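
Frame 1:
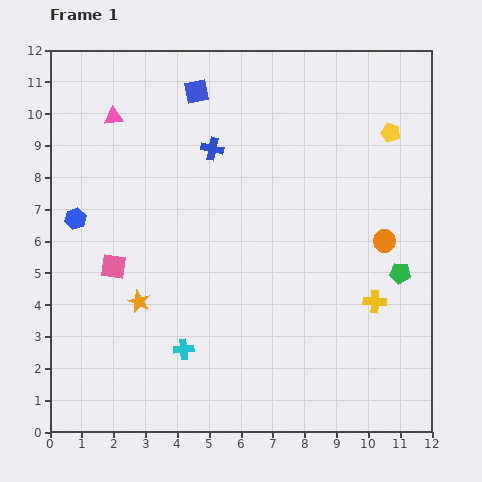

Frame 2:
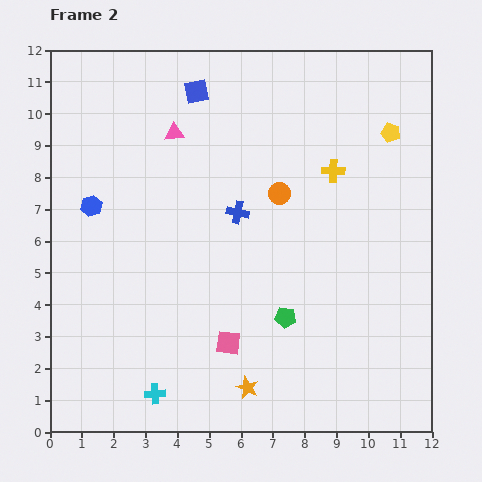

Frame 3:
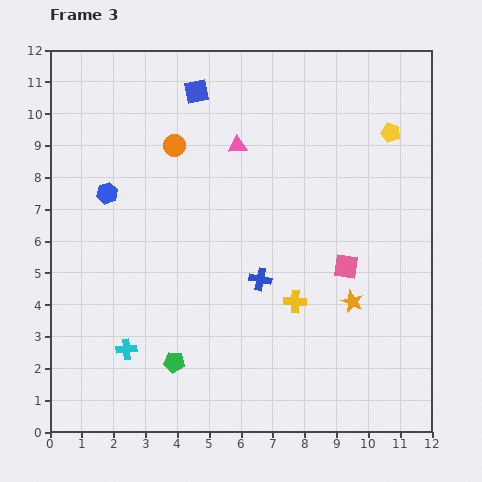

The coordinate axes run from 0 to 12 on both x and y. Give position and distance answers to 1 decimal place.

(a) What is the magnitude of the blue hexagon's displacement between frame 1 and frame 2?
0.6

The blue hexagon moved from (0.8, 6.7) to (1.3, 7.1), a distance of √(0.5² + 0.4²) ≈ 0.6.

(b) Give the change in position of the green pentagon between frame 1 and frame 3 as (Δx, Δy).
(-7.1, -2.8)

The green pentagon was at (11.0, 5.0) in frame 1 and (3.9, 2.2) in frame 3.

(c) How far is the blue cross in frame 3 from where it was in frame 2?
2.2

The blue cross moved from (5.9, 6.9) to (6.6, 4.8), a distance of √(0.7² + 2.1²) ≈ 2.2.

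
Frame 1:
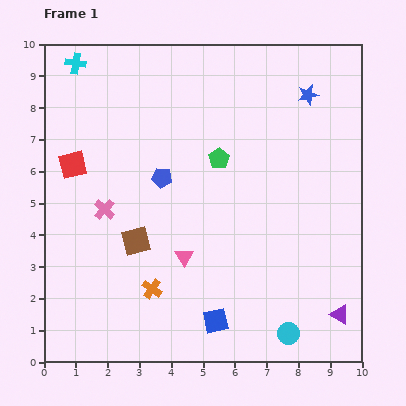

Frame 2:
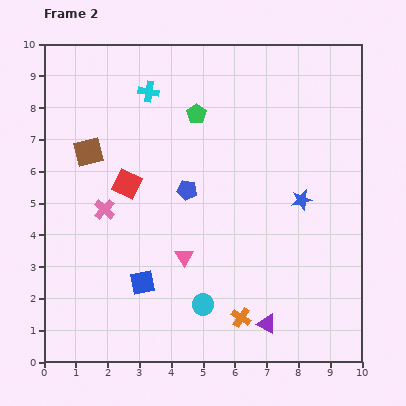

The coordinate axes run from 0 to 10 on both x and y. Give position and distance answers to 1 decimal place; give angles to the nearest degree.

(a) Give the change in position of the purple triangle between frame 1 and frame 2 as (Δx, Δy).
(-2.3, -0.3)

The purple triangle was at (9.3, 1.5) in frame 1 and (7.0, 1.2) in frame 2.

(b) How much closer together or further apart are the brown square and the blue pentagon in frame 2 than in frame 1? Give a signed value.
+1.1

Distance in frame 1: 2.2. Distance in frame 2: 3.3.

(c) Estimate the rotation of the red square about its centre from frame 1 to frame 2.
39° clockwise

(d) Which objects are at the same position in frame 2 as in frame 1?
the pink triangle, the pink cross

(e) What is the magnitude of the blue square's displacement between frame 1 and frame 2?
2.6

The blue square moved from (5.4, 1.3) to (3.1, 2.5), a distance of √(2.3² + 1.2²) ≈ 2.6.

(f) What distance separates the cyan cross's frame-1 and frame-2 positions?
2.5

The cyan cross moved from (1.0, 9.4) to (3.3, 8.5), a distance of √(2.3² + 0.9²) ≈ 2.5.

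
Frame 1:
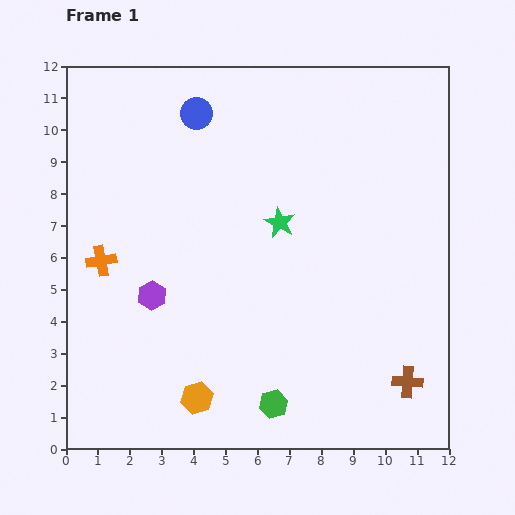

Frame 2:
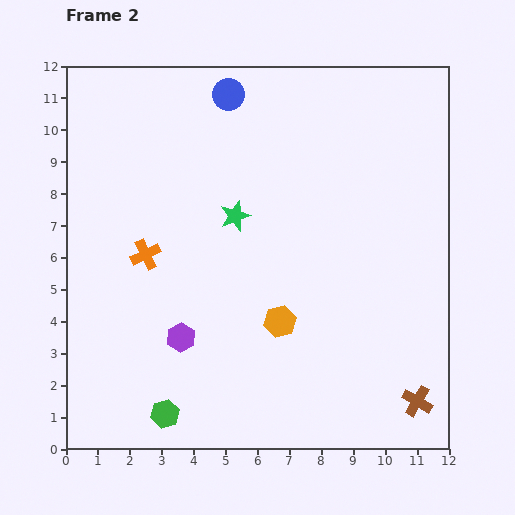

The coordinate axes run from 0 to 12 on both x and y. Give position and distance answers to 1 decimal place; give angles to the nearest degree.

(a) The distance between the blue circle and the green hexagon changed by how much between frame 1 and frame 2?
+0.8

Distance in frame 1: 9.4. Distance in frame 2: 10.2.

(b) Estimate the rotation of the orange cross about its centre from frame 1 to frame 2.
15° counter-clockwise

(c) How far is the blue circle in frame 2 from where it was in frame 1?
1.2

The blue circle moved from (4.1, 10.5) to (5.1, 11.1), a distance of √(1.0² + 0.6²) ≈ 1.2.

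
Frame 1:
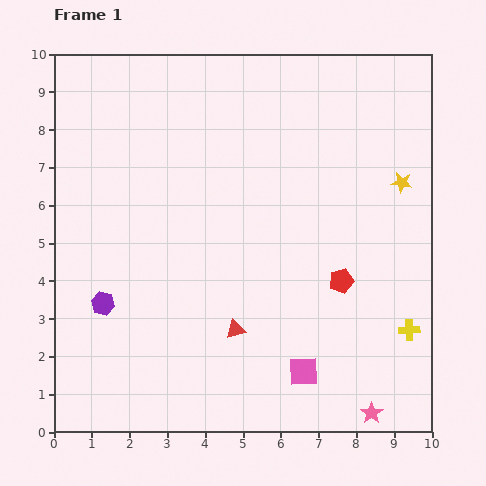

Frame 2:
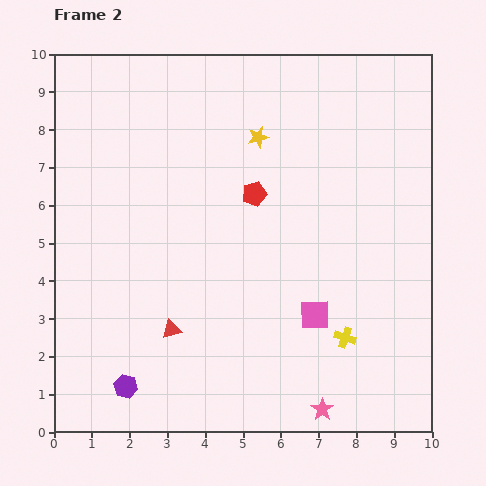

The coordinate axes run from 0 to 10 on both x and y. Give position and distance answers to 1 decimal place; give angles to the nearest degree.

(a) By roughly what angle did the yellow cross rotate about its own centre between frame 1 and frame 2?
21° clockwise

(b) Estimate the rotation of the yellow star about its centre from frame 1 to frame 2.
20° counter-clockwise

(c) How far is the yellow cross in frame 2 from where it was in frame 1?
1.7

The yellow cross moved from (9.4, 2.7) to (7.7, 2.5), a distance of √(1.7² + 0.2²) ≈ 1.7.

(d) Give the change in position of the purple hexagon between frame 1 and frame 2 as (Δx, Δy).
(0.6, -2.2)

The purple hexagon was at (1.3, 3.4) in frame 1 and (1.9, 1.2) in frame 2.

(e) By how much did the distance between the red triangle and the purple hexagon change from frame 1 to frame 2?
-1.7

Distance in frame 1: 3.6. Distance in frame 2: 1.9.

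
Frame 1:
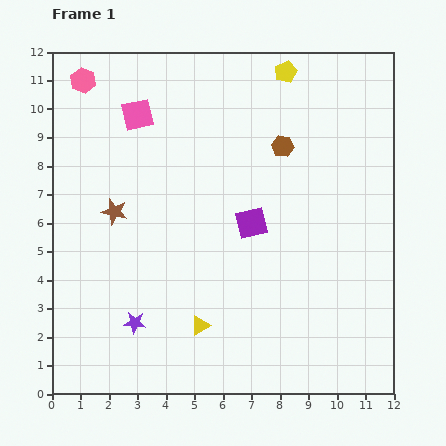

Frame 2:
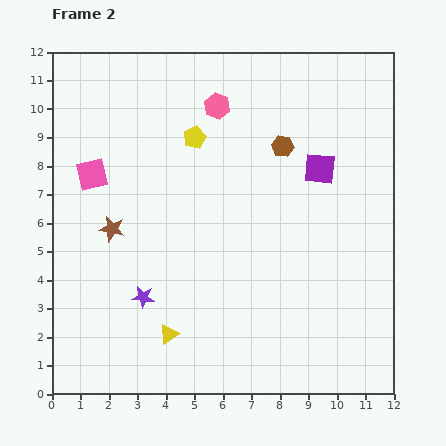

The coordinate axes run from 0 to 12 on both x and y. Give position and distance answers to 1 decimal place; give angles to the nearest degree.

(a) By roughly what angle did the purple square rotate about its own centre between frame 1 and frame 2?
19° clockwise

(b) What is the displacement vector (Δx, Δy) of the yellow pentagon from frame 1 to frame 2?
(-3.2, -2.3)

The yellow pentagon was at (8.2, 11.3) in frame 1 and (5.0, 9.0) in frame 2.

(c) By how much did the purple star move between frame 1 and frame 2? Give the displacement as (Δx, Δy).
(0.3, 0.9)

The purple star was at (2.9, 2.5) in frame 1 and (3.2, 3.4) in frame 2.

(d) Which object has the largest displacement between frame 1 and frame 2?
the pink hexagon

(moved 4.8; next 3.9)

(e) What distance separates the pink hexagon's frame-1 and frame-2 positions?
4.8

The pink hexagon moved from (1.1, 11.0) to (5.8, 10.1), a distance of √(4.7² + 0.9²) ≈ 4.8.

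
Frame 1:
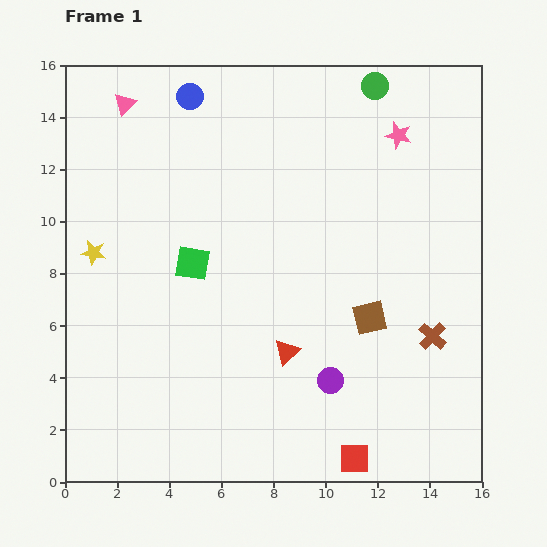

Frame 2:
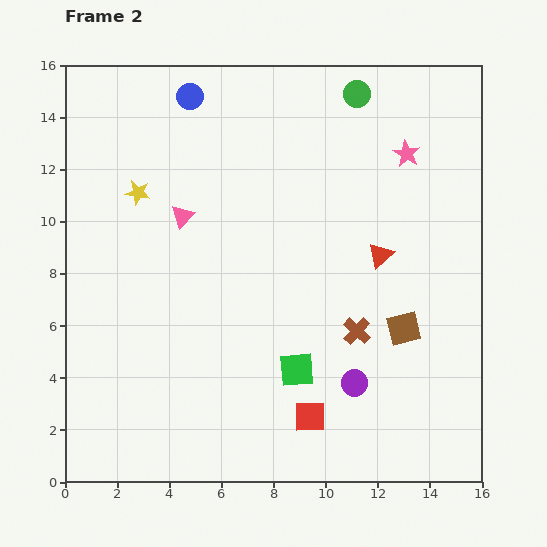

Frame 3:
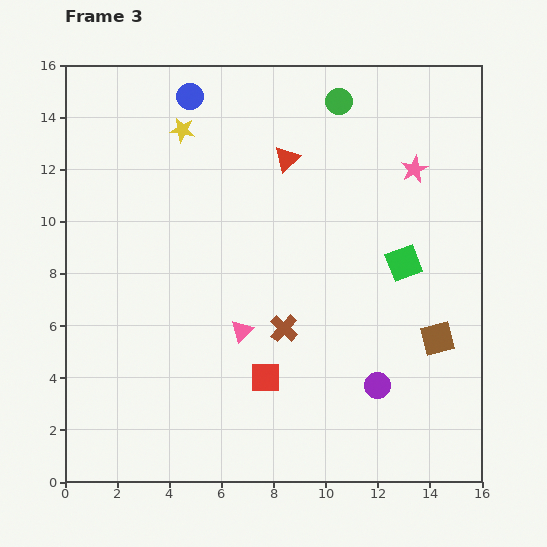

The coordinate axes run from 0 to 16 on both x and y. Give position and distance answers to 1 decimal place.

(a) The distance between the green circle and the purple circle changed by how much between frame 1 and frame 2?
-0.3

Distance in frame 1: 11.4. Distance in frame 2: 11.1.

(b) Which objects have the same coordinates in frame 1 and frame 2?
the blue circle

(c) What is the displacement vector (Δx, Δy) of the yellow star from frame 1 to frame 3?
(3.4, 4.7)

The yellow star was at (1.1, 8.8) in frame 1 and (4.5, 13.5) in frame 3.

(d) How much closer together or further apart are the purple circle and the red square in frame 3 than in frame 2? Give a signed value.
+2.2

Distance in frame 2: 2.1. Distance in frame 3: 4.3.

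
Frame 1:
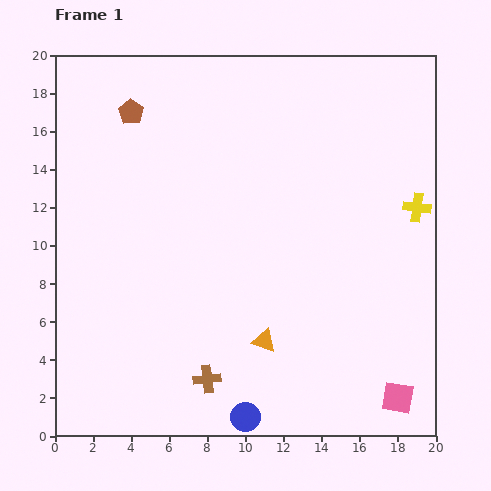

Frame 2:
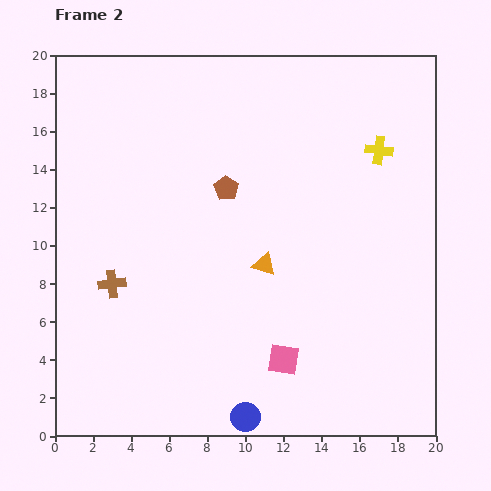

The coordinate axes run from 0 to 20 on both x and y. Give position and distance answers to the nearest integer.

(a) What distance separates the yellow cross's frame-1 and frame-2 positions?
4

The yellow cross moved from (19, 12) to (17, 15), a distance of √(2² + 3²) ≈ 4.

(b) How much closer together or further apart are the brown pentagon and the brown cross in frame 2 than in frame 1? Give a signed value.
-7

Distance in frame 1: 15. Distance in frame 2: 8.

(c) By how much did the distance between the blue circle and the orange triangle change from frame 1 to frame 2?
+4

Distance in frame 1: 4. Distance in frame 2: 8.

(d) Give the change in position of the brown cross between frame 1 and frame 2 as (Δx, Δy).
(-5, 5)

The brown cross was at (8, 3) in frame 1 and (3, 8) in frame 2.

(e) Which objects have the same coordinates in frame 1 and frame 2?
the blue circle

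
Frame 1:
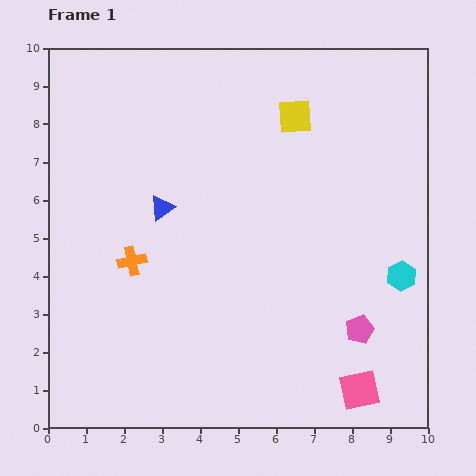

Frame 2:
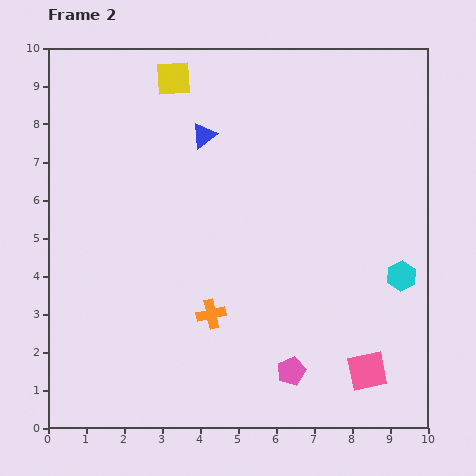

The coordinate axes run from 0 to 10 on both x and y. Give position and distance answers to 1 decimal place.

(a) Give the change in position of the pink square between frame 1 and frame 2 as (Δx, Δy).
(0.2, 0.5)

The pink square was at (8.2, 1.0) in frame 1 and (8.4, 1.5) in frame 2.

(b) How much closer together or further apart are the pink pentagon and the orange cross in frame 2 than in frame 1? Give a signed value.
-3.7

Distance in frame 1: 6.3. Distance in frame 2: 2.6.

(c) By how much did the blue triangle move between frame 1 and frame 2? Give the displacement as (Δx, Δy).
(1.1, 1.9)

The blue triangle was at (3.0, 5.8) in frame 1 and (4.1, 7.7) in frame 2.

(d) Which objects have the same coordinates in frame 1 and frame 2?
the cyan hexagon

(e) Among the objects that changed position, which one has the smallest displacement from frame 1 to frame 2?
the pink square

(moved 0.5)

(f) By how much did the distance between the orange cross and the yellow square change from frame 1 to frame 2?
+0.6

Distance in frame 1: 5.7. Distance in frame 2: 6.3.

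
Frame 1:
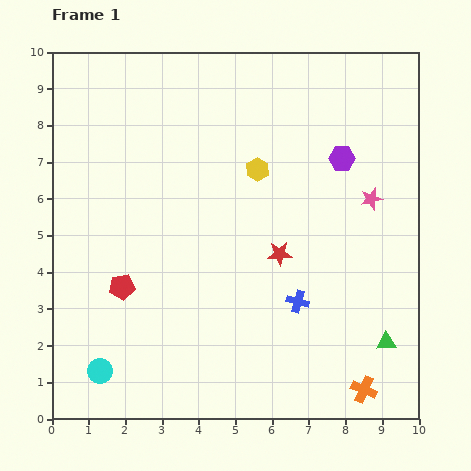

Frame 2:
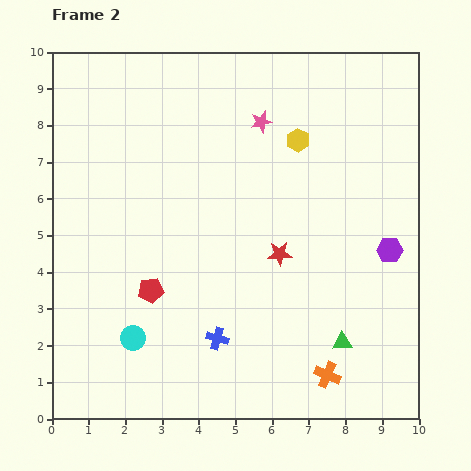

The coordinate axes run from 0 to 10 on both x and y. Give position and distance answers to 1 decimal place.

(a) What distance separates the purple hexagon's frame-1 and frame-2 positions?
2.8

The purple hexagon moved from (7.9, 7.1) to (9.2, 4.6), a distance of √(1.3² + 2.5²) ≈ 2.8.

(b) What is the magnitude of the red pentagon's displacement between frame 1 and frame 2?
0.8

The red pentagon moved from (1.9, 3.6) to (2.7, 3.5), a distance of √(0.8² + 0.1²) ≈ 0.8.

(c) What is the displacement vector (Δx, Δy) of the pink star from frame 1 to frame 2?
(-3.0, 2.1)

The pink star was at (8.7, 6.0) in frame 1 and (5.7, 8.1) in frame 2.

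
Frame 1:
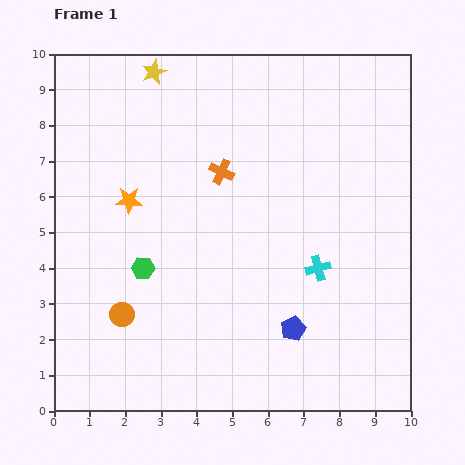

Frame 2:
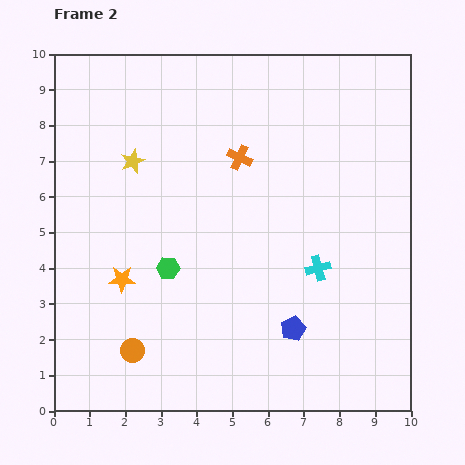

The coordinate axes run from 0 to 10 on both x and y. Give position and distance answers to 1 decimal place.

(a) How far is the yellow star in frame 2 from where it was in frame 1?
2.6

The yellow star moved from (2.8, 9.5) to (2.2, 7.0), a distance of √(0.6² + 2.5²) ≈ 2.6.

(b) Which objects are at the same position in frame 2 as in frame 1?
the cyan cross, the blue pentagon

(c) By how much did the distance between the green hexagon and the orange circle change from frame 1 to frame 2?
+1.1

Distance in frame 1: 1.4. Distance in frame 2: 2.5.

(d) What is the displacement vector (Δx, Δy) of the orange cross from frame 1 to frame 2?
(0.5, 0.4)

The orange cross was at (4.7, 6.7) in frame 1 and (5.2, 7.1) in frame 2.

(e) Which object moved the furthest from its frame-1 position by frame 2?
the yellow star

(moved 2.6; next 2.2)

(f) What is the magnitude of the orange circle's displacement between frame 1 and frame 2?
1.0

The orange circle moved from (1.9, 2.7) to (2.2, 1.7), a distance of √(0.3² + 1.0²) ≈ 1.0.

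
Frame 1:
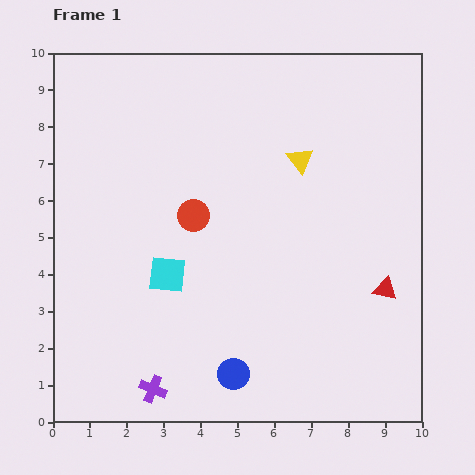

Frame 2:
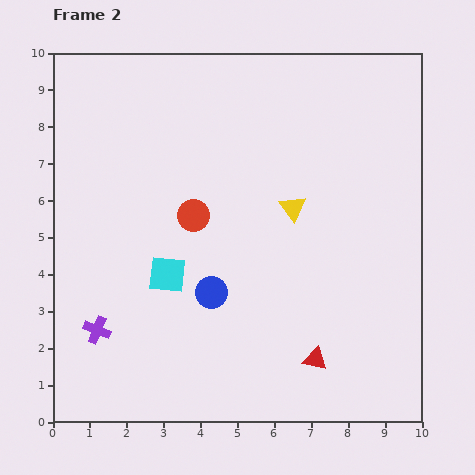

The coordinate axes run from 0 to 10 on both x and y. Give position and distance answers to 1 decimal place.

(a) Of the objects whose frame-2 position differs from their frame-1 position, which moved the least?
the yellow triangle

(moved 1.3)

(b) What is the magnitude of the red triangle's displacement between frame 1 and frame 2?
2.7

The red triangle moved from (9.0, 3.6) to (7.1, 1.7), a distance of √(1.9² + 1.9²) ≈ 2.7.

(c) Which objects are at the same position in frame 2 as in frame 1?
the red circle, the cyan square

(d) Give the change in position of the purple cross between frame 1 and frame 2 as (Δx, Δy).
(-1.5, 1.6)

The purple cross was at (2.7, 0.9) in frame 1 and (1.2, 2.5) in frame 2.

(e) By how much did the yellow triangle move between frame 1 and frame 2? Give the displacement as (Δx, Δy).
(-0.2, -1.3)

The yellow triangle was at (6.7, 7.1) in frame 1 and (6.5, 5.8) in frame 2.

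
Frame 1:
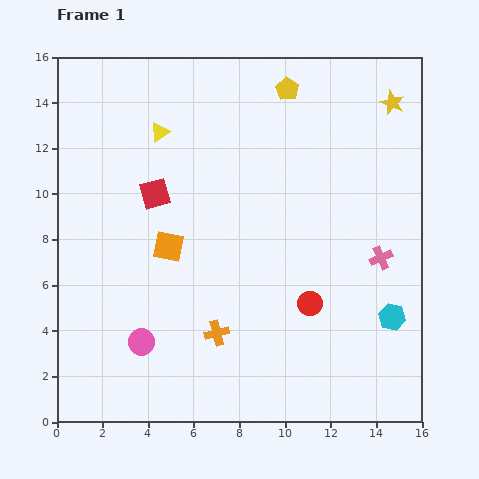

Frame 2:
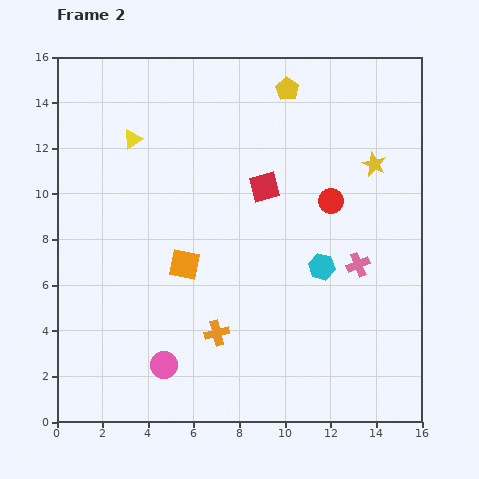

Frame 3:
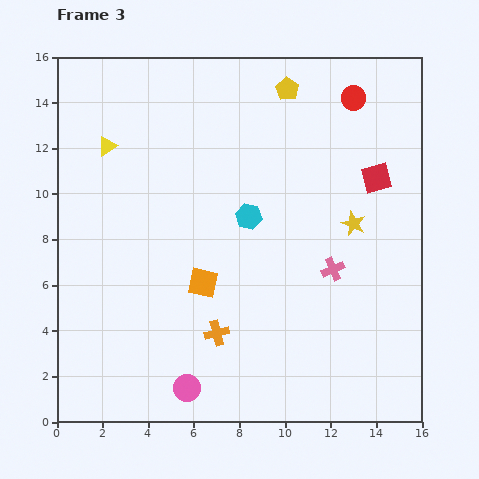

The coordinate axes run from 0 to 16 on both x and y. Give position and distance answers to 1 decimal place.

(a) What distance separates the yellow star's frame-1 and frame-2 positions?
2.8

The yellow star moved from (14.7, 14.0) to (13.9, 11.3), a distance of √(0.8² + 2.7²) ≈ 2.8.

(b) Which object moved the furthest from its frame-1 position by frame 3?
the red square

(moved 9.7; next 9.2)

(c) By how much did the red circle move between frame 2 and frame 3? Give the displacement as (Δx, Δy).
(1.0, 4.5)

The red circle was at (12.0, 9.7) in frame 2 and (13.0, 14.2) in frame 3.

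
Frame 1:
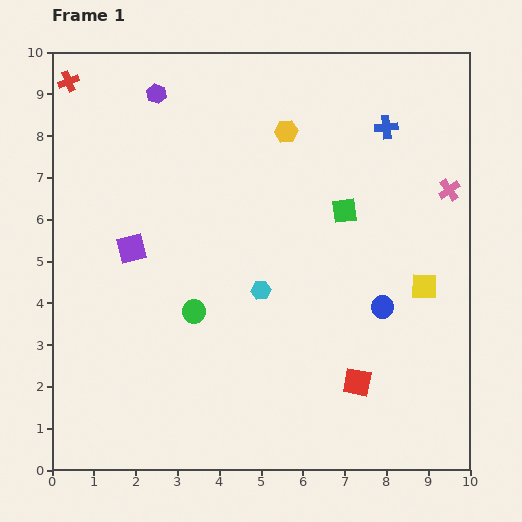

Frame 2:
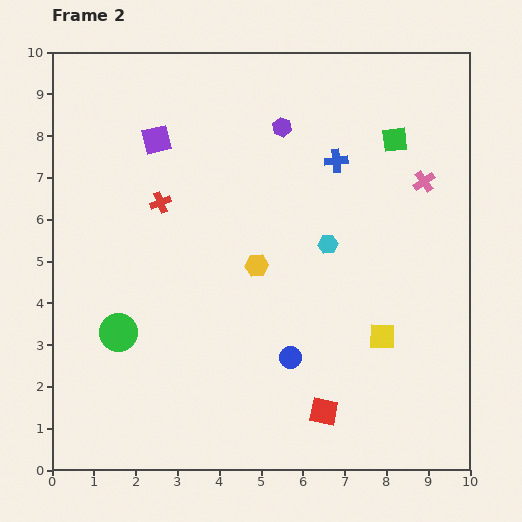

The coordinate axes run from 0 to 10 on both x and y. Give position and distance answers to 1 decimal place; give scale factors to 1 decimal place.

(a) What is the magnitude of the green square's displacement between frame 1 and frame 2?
2.1

The green square moved from (7.0, 6.2) to (8.2, 7.9), a distance of √(1.2² + 1.7²) ≈ 2.1.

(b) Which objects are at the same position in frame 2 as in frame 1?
none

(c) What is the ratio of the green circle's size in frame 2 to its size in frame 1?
1.6×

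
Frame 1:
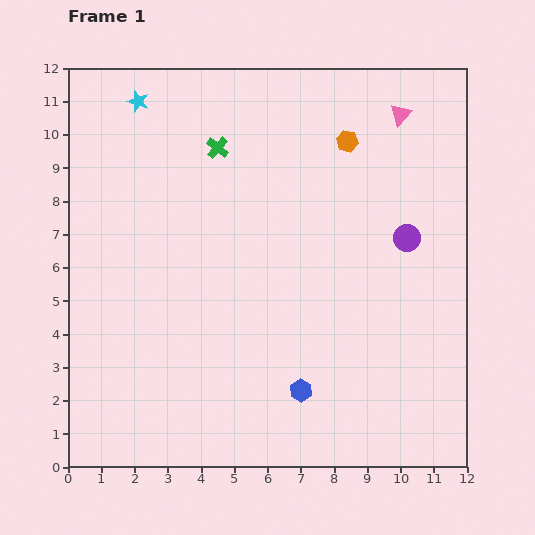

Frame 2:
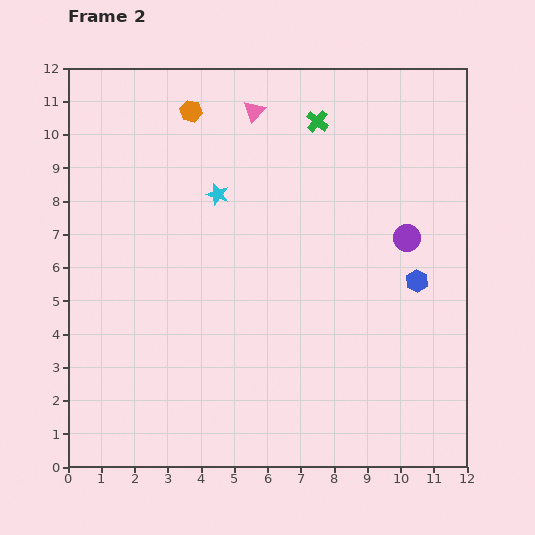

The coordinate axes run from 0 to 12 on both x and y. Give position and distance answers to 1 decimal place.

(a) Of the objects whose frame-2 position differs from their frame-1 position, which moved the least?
the green cross

(moved 3.1)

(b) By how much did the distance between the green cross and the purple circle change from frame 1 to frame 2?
-1.9

Distance in frame 1: 6.3. Distance in frame 2: 4.4.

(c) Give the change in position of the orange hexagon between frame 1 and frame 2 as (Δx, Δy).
(-4.7, 0.9)

The orange hexagon was at (8.4, 9.8) in frame 1 and (3.7, 10.7) in frame 2.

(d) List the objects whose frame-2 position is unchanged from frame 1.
the purple circle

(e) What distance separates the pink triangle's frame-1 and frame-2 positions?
4.4

The pink triangle moved from (10.0, 10.6) to (5.6, 10.7), a distance of √(4.4² + 0.1²) ≈ 4.4.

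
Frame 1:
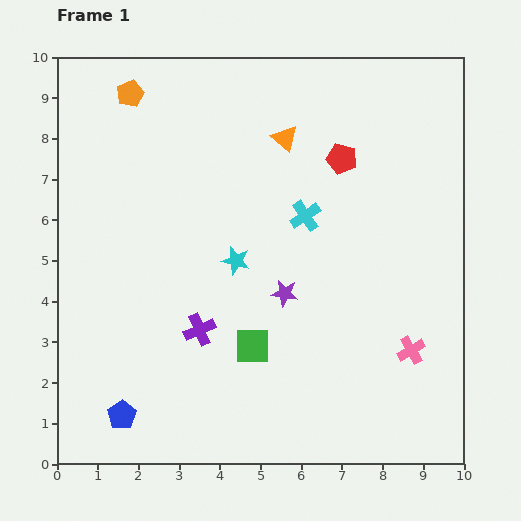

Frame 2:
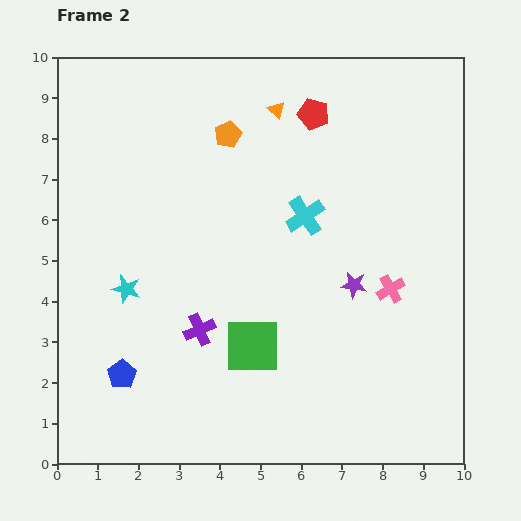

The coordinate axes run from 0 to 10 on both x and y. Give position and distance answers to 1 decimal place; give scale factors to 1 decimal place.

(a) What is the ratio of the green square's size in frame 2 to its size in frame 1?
1.6×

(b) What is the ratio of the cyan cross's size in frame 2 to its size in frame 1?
1.3×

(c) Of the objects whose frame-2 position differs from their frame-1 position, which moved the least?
the orange triangle

(moved 0.7)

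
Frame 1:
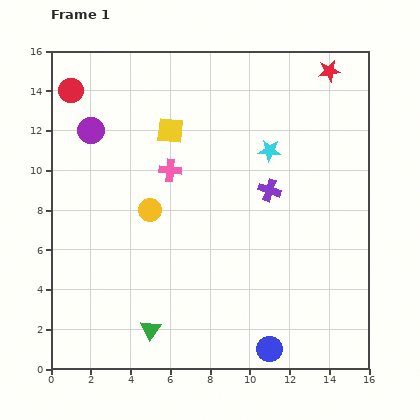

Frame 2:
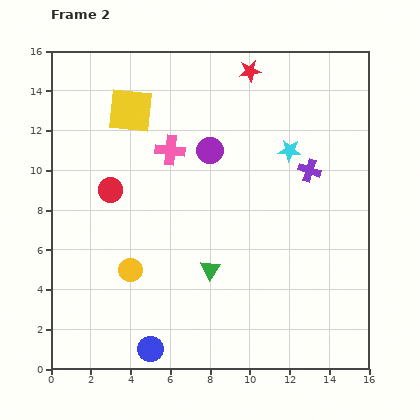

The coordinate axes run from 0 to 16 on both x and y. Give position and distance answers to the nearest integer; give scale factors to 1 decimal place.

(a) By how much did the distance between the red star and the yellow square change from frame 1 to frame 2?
-3

Distance in frame 1: 9. Distance in frame 2: 6.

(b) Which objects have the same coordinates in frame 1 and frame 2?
none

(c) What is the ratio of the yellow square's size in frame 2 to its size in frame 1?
1.7×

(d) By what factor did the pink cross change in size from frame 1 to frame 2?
1.3×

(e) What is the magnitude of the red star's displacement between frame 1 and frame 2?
4

The red star moved from (14, 15) to (10, 15), a distance of √(4² + 0²) ≈ 4.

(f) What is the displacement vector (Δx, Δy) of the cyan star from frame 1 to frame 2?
(1, 0)

The cyan star was at (11, 11) in frame 1 and (12, 11) in frame 2.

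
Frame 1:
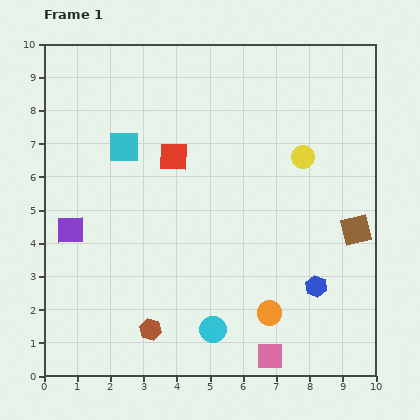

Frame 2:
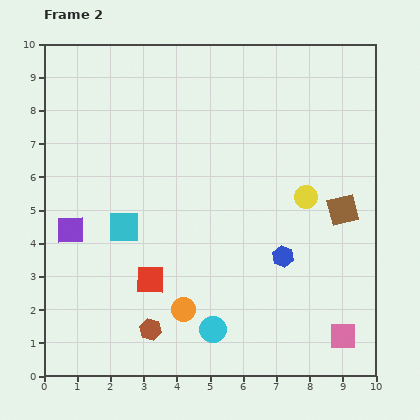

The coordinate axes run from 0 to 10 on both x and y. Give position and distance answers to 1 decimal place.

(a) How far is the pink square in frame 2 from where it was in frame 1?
2.3

The pink square moved from (6.8, 0.6) to (9.0, 1.2), a distance of √(2.2² + 0.6²) ≈ 2.3.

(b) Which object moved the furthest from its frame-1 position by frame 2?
the red square

(moved 3.8; next 2.6)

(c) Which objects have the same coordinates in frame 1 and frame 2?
the purple square, the cyan circle, the brown hexagon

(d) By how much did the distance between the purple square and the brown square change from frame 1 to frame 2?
-0.4

Distance in frame 1: 8.6. Distance in frame 2: 8.2.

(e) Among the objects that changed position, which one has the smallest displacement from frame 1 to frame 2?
the brown square

(moved 0.7)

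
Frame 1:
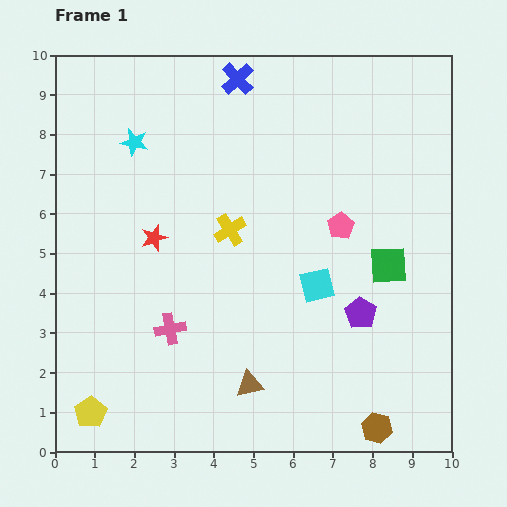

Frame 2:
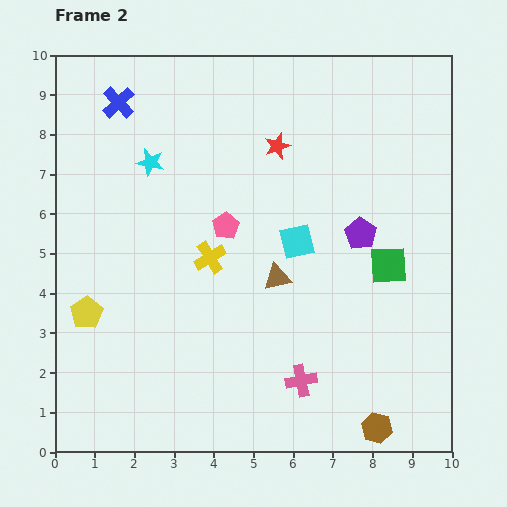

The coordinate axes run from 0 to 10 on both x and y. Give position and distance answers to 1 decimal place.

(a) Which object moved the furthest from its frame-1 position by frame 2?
the red star

(moved 3.9; next 3.5)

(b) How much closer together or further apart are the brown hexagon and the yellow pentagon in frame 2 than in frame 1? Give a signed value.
+0.7

Distance in frame 1: 7.2. Distance in frame 2: 7.9.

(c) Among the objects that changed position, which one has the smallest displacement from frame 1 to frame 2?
the cyan star

(moved 0.6)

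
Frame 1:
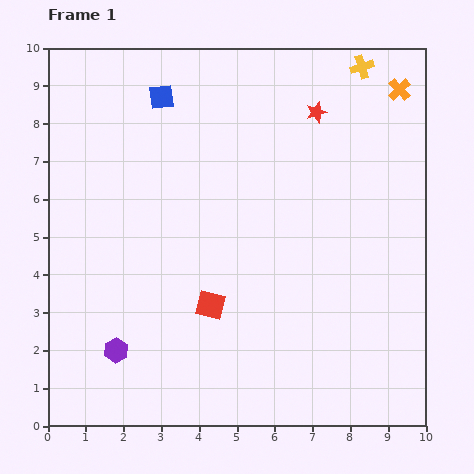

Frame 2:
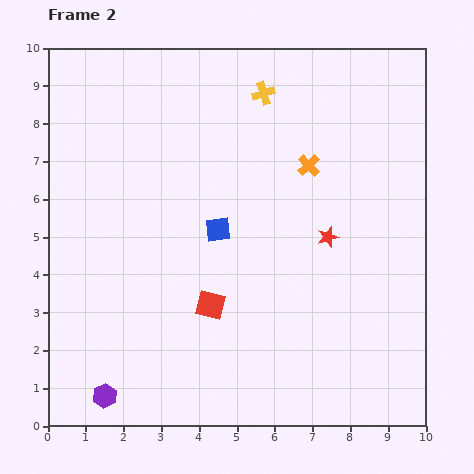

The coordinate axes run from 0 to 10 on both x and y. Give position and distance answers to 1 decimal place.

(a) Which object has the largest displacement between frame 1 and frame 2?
the blue square

(moved 3.8; next 3.3)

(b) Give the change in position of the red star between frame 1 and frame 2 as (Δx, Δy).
(0.3, -3.3)

The red star was at (7.1, 8.3) in frame 1 and (7.4, 5.0) in frame 2.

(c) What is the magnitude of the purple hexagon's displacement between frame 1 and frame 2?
1.2

The purple hexagon moved from (1.8, 2.0) to (1.5, 0.8), a distance of √(0.3² + 1.2²) ≈ 1.2.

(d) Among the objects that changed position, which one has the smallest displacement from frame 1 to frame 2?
the purple hexagon

(moved 1.2)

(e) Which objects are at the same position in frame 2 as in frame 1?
the red square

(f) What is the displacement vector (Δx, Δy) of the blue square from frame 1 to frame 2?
(1.5, -3.5)

The blue square was at (3.0, 8.7) in frame 1 and (4.5, 5.2) in frame 2.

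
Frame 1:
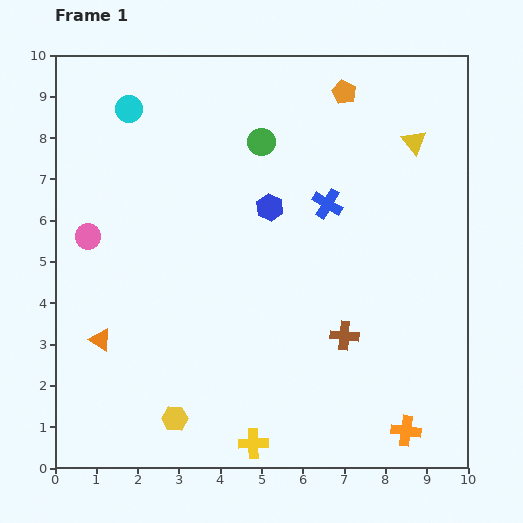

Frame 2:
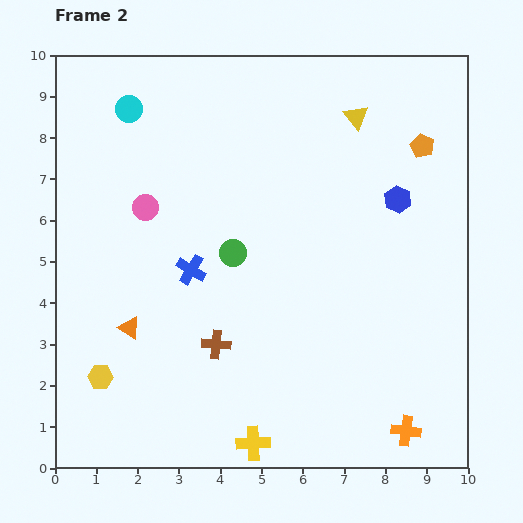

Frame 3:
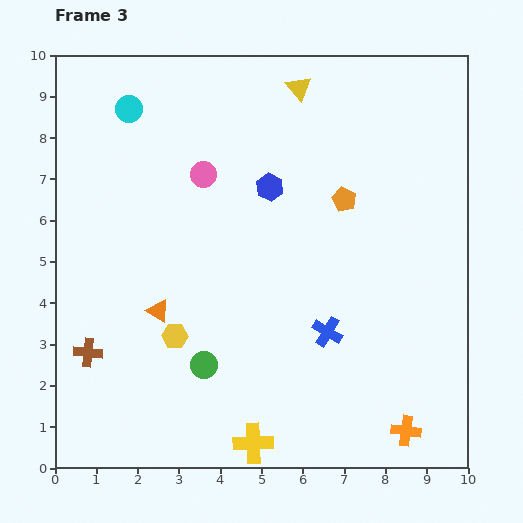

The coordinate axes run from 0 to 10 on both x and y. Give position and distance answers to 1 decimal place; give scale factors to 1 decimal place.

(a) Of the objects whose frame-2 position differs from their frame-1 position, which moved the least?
the orange triangle

(moved 0.8)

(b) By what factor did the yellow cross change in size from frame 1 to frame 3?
1.3×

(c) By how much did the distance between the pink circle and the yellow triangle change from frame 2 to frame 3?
-2.5

Distance in frame 2: 5.6. Distance in frame 3: 3.1.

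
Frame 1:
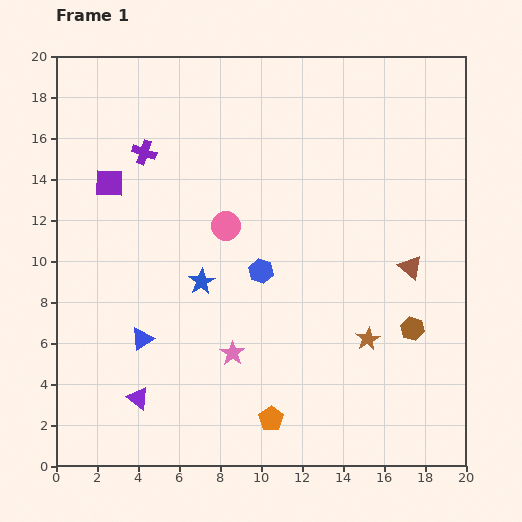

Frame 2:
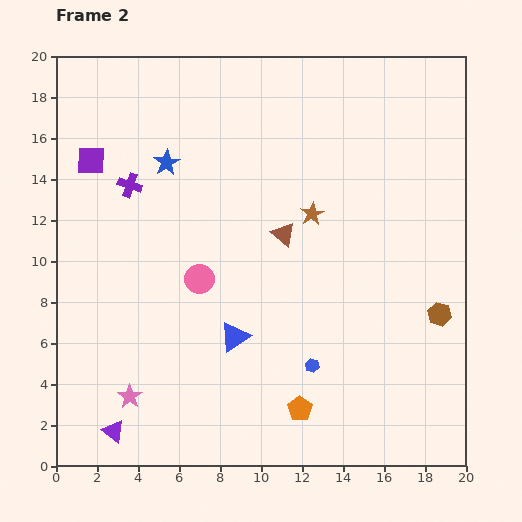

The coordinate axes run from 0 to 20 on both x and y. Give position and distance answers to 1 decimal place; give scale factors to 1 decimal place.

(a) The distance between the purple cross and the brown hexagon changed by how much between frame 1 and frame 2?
+0.7

Distance in frame 1: 15.7. Distance in frame 2: 16.4.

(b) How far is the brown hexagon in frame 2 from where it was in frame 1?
1.5

The brown hexagon moved from (17.4, 6.7) to (18.7, 7.4), a distance of √(1.3² + 0.7²) ≈ 1.5.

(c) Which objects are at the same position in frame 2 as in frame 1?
none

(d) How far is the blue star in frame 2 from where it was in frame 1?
6.0

The blue star moved from (7.1, 9.0) to (5.4, 14.8), a distance of √(1.7² + 5.8²) ≈ 6.0.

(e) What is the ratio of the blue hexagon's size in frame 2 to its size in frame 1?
0.6×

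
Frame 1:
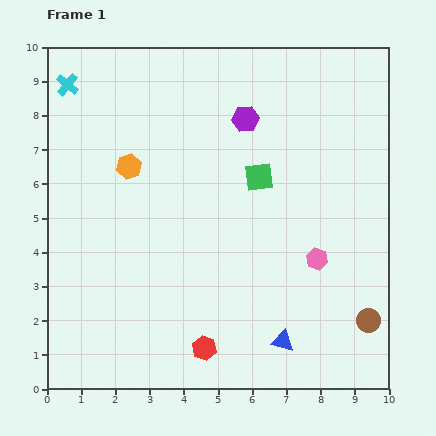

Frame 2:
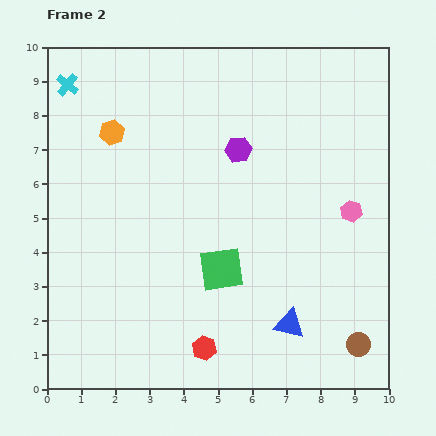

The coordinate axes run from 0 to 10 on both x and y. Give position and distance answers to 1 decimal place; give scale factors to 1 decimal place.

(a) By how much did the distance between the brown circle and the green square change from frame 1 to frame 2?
-0.7

Distance in frame 1: 5.3. Distance in frame 2: 4.6.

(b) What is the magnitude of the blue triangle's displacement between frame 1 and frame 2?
0.5

The blue triangle moved from (6.9, 1.4) to (7.1, 1.9), a distance of √(0.2² + 0.5²) ≈ 0.5.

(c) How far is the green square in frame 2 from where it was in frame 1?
2.9

The green square moved from (6.2, 6.2) to (5.1, 3.5), a distance of √(1.1² + 2.7²) ≈ 2.9.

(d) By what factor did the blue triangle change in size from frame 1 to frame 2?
1.4×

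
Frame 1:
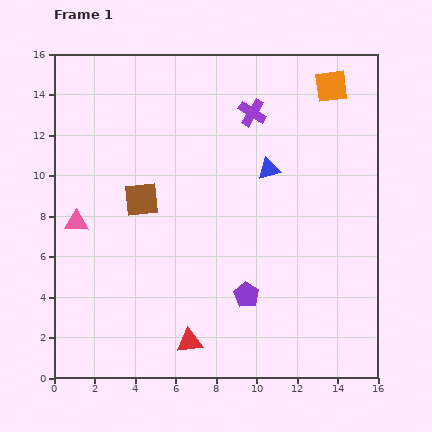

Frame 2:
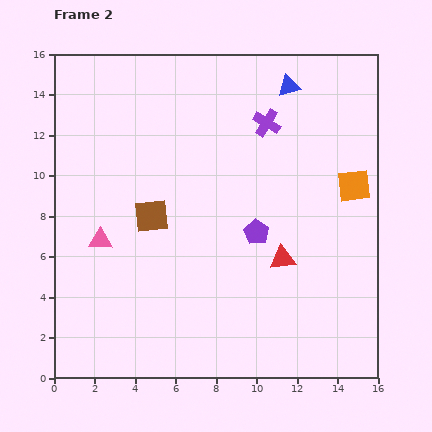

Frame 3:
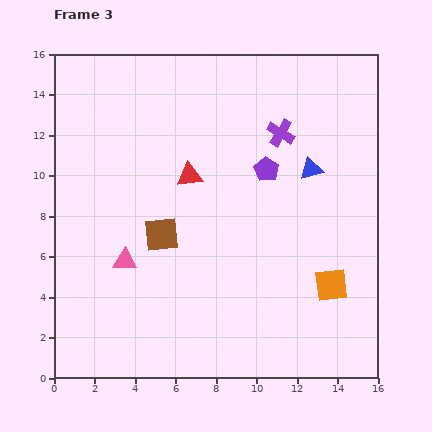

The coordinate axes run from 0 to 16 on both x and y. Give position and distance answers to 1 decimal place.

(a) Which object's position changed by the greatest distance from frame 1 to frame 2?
the red triangle

(moved 6.2; next 5.0)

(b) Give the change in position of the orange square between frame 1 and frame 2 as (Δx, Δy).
(1.1, -4.9)

The orange square was at (13.7, 14.4) in frame 1 and (14.8, 9.5) in frame 2.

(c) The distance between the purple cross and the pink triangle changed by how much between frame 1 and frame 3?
-0.3

Distance in frame 1: 10.2. Distance in frame 3: 9.9.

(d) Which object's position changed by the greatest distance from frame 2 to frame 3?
the red triangle

(moved 6.2; next 5.0)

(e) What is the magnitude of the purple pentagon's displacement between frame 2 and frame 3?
3.1

The purple pentagon moved from (10.0, 7.2) to (10.5, 10.3), a distance of √(0.5² + 3.1²) ≈ 3.1.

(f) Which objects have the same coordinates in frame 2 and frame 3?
none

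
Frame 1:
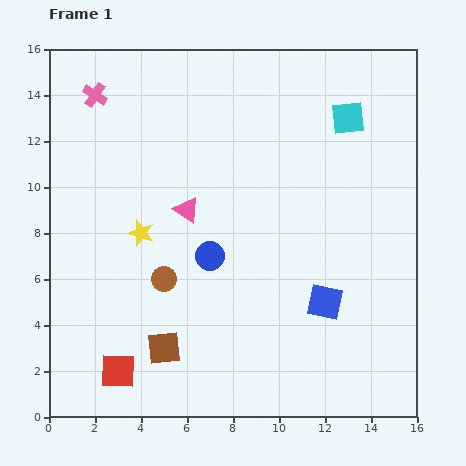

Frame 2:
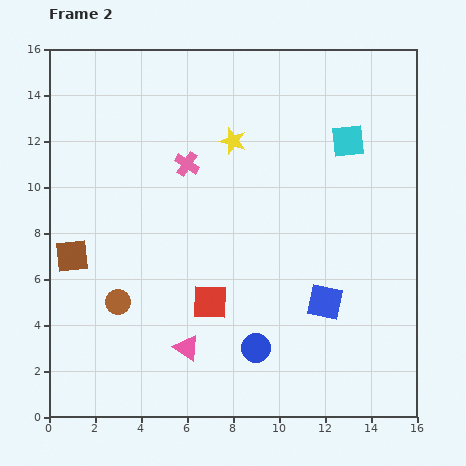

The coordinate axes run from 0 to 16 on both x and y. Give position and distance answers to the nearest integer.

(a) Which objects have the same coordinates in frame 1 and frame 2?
the blue square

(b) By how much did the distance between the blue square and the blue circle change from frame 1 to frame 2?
-1

Distance in frame 1: 5. Distance in frame 2: 4.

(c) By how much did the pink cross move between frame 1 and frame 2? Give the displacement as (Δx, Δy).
(4, -3)

The pink cross was at (2, 14) in frame 1 and (6, 11) in frame 2.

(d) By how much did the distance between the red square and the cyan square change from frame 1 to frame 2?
-6

Distance in frame 1: 15. Distance in frame 2: 9.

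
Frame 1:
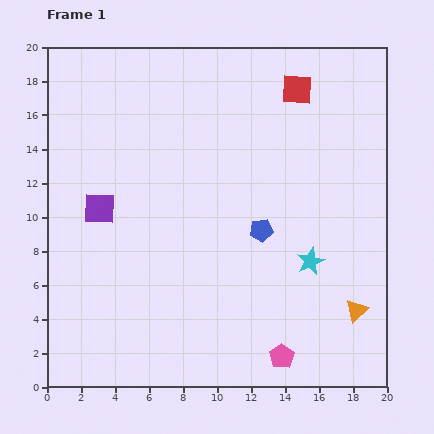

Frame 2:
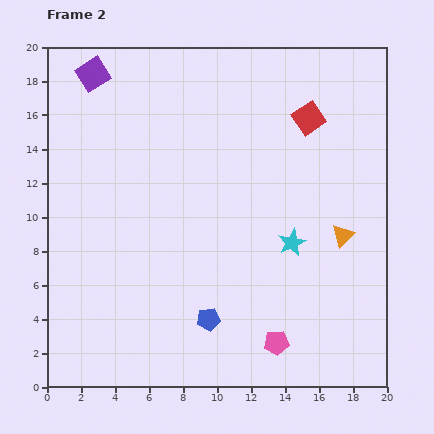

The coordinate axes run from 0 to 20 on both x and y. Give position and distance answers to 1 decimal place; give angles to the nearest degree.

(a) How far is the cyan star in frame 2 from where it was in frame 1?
1.6

The cyan star moved from (15.5, 7.4) to (14.4, 8.5), a distance of √(1.1² + 1.1²) ≈ 1.6.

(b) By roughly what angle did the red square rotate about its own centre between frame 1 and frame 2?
37° counter-clockwise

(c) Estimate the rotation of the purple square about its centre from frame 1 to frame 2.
34° counter-clockwise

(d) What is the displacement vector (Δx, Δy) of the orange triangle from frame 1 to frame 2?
(-0.8, 4.4)

The orange triangle was at (18.2, 4.5) in frame 1 and (17.4, 8.9) in frame 2.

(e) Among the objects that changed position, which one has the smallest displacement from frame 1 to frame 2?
the pink pentagon

(moved 0.9)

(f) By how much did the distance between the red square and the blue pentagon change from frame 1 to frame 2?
+4.6

Distance in frame 1: 8.6. Distance in frame 2: 13.2.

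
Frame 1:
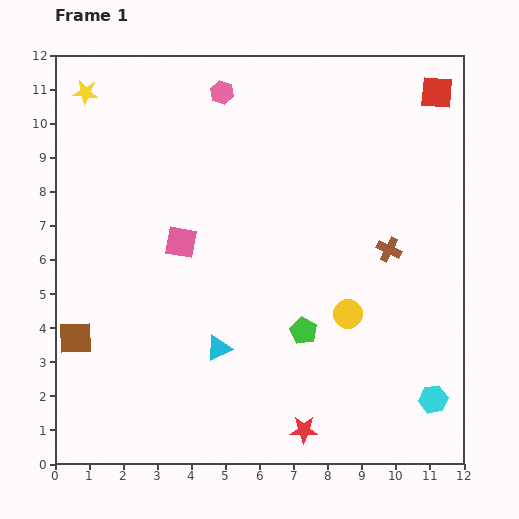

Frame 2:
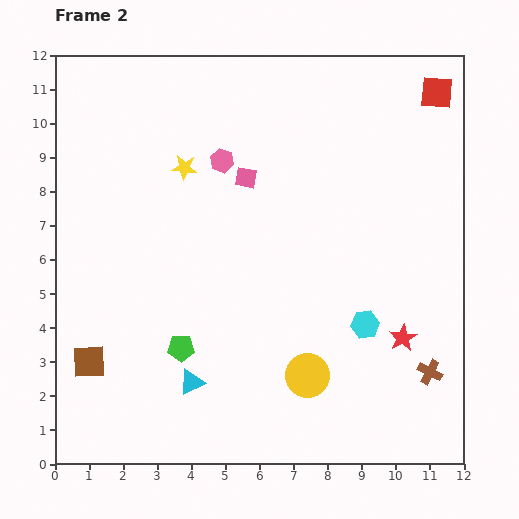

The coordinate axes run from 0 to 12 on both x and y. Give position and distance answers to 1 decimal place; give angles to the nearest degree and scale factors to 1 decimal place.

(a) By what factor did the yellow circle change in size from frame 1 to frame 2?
1.5×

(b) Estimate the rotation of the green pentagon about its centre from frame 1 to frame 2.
29° counter-clockwise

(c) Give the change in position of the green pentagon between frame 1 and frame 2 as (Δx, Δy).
(-3.6, -0.5)

The green pentagon was at (7.3, 3.9) in frame 1 and (3.7, 3.4) in frame 2.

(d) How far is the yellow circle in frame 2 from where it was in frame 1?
2.2

The yellow circle moved from (8.6, 4.4) to (7.4, 2.6), a distance of √(1.2² + 1.8²) ≈ 2.2.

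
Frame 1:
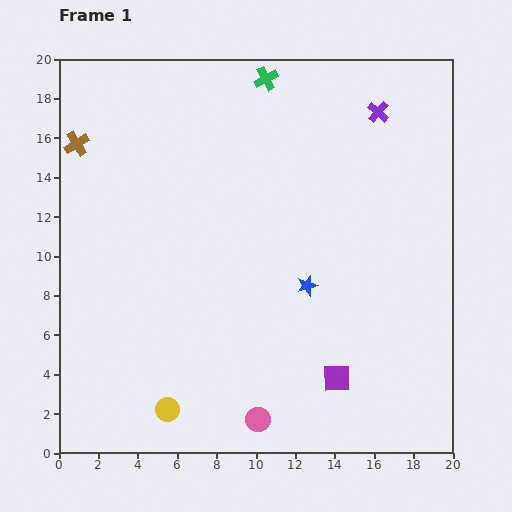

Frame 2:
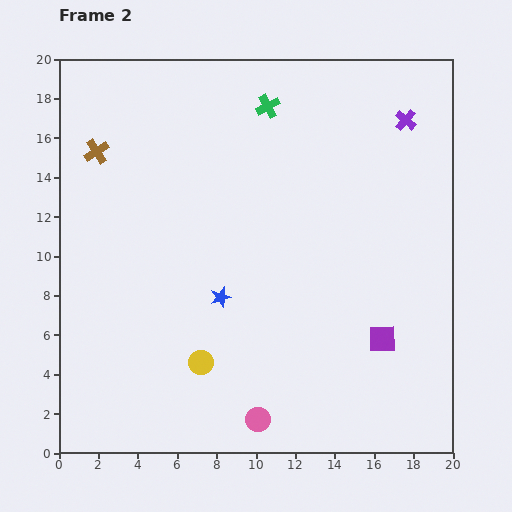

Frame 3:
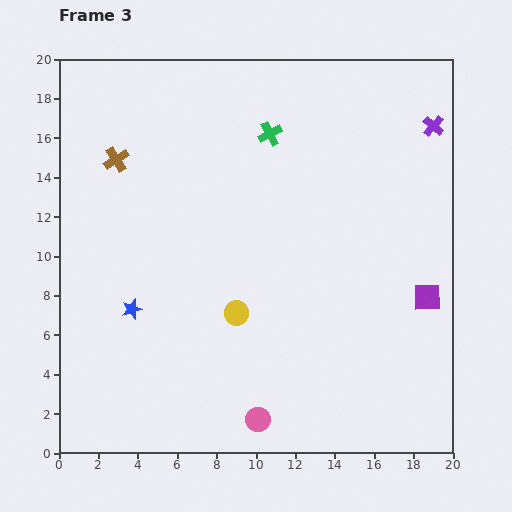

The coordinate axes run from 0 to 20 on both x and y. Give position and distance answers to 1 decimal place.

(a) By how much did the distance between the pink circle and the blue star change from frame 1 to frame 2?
-0.7

Distance in frame 1: 7.2. Distance in frame 2: 6.5.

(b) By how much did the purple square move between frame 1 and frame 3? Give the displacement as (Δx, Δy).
(4.6, 4.1)

The purple square was at (14.1, 3.8) in frame 1 and (18.7, 7.9) in frame 3.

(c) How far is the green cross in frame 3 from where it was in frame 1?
2.8

The green cross moved from (10.5, 19.0) to (10.7, 16.2), a distance of √(0.2² + 2.8²) ≈ 2.8.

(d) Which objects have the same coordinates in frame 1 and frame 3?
the pink circle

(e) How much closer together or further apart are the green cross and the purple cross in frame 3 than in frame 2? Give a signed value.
+1.3

Distance in frame 2: 7.0. Distance in frame 3: 8.3.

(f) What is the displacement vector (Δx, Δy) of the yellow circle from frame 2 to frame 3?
(1.8, 2.5)

The yellow circle was at (7.2, 4.6) in frame 2 and (9.0, 7.1) in frame 3.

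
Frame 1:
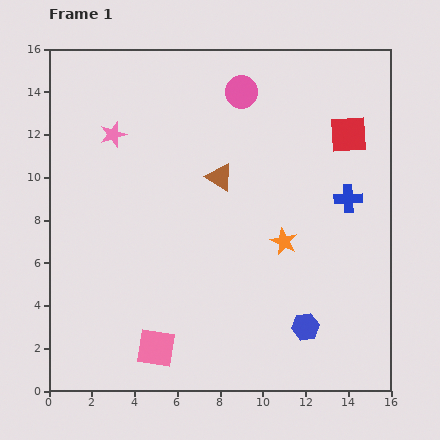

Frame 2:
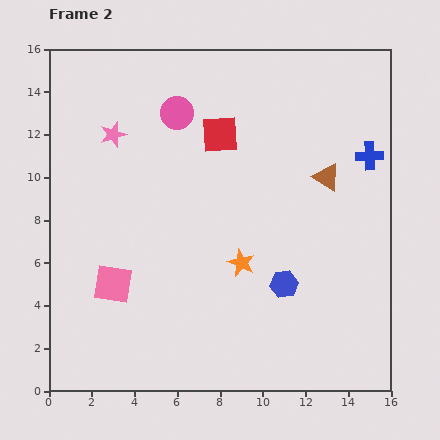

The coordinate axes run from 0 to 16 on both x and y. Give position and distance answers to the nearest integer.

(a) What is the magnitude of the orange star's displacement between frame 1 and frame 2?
2

The orange star moved from (11, 7) to (9, 6), a distance of √(2² + 1²) ≈ 2.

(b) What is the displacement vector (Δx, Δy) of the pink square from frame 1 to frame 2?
(-2, 3)

The pink square was at (5, 2) in frame 1 and (3, 5) in frame 2.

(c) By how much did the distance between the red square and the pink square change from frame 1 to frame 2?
-4

Distance in frame 1: 13. Distance in frame 2: 9.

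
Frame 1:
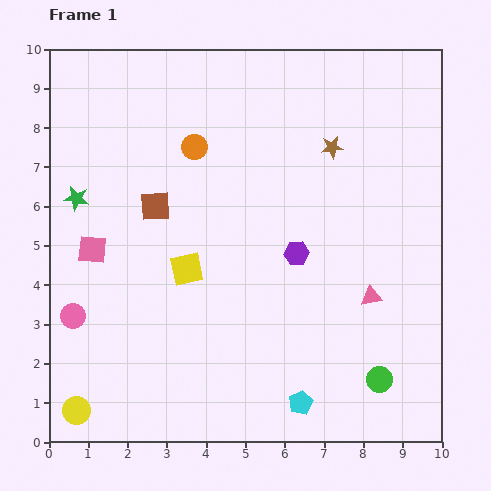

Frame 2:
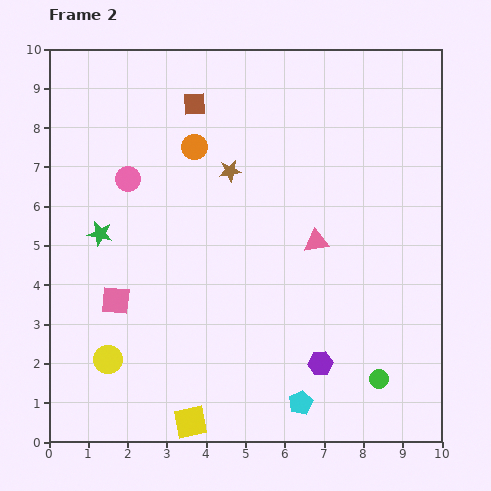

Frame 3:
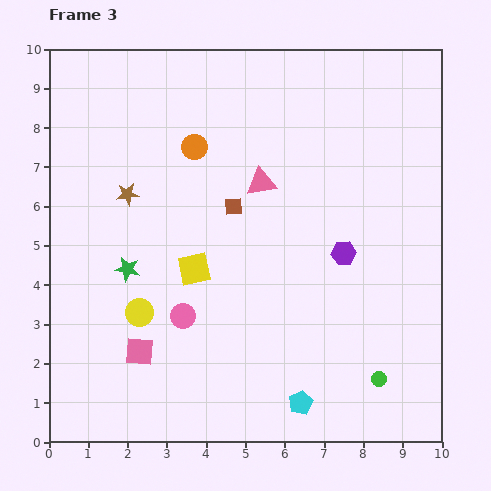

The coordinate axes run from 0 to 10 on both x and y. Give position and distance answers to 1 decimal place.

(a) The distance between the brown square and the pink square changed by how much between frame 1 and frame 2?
+3.5

Distance in frame 1: 1.9. Distance in frame 2: 5.4.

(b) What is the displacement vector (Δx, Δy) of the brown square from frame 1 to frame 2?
(1.0, 2.6)

The brown square was at (2.7, 6.0) in frame 1 and (3.7, 8.6) in frame 2.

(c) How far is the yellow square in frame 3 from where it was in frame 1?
0.2

The yellow square moved from (3.5, 4.4) to (3.7, 4.4), a distance of √(0.2² + 0.0²) ≈ 0.2.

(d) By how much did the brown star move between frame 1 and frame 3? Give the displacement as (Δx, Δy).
(-5.2, -1.2)

The brown star was at (7.2, 7.5) in frame 1 and (2.0, 6.3) in frame 3.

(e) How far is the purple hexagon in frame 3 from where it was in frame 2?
2.9

The purple hexagon moved from (6.9, 2.0) to (7.5, 4.8), a distance of √(0.6² + 2.8²) ≈ 2.9.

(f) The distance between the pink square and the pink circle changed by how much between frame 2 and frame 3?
-1.7

Distance in frame 2: 3.1. Distance in frame 3: 1.4.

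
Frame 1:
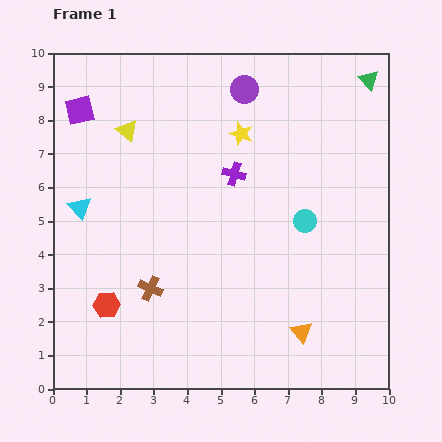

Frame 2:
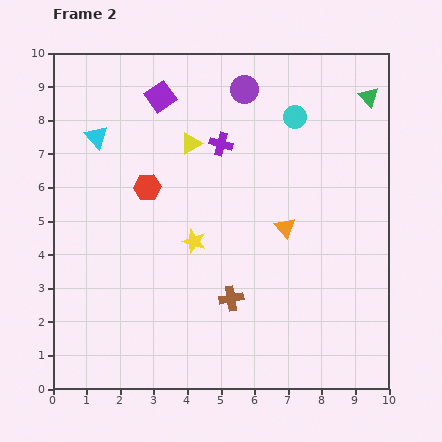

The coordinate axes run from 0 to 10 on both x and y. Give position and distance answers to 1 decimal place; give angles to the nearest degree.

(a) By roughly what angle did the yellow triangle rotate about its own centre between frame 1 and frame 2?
51° clockwise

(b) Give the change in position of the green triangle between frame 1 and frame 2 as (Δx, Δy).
(0.0, -0.5)

The green triangle was at (9.4, 9.2) in frame 1 and (9.4, 8.7) in frame 2.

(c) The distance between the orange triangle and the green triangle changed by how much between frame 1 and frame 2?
-3.2

Distance in frame 1: 7.8. Distance in frame 2: 4.6.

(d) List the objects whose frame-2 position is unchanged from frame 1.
the purple circle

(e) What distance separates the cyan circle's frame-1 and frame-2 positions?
3.1

The cyan circle moved from (7.5, 5.0) to (7.2, 8.1), a distance of √(0.3² + 3.1²) ≈ 3.1.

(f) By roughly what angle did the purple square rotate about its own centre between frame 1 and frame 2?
22° counter-clockwise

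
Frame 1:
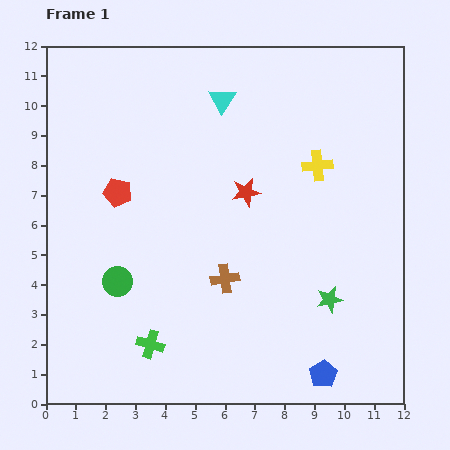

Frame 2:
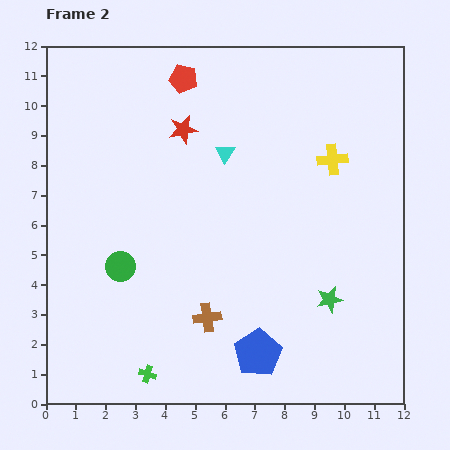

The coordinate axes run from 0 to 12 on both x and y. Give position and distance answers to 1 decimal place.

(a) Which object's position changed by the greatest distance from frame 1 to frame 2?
the red pentagon

(moved 4.4; next 3.0)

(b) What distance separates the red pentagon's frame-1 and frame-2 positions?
4.4

The red pentagon moved from (2.4, 7.1) to (4.6, 10.9), a distance of √(2.2² + 3.8²) ≈ 4.4.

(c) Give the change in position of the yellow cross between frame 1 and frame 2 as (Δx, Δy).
(0.5, 0.2)

The yellow cross was at (9.1, 8.0) in frame 1 and (9.6, 8.2) in frame 2.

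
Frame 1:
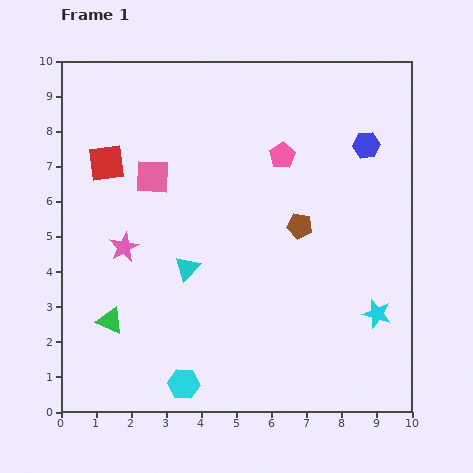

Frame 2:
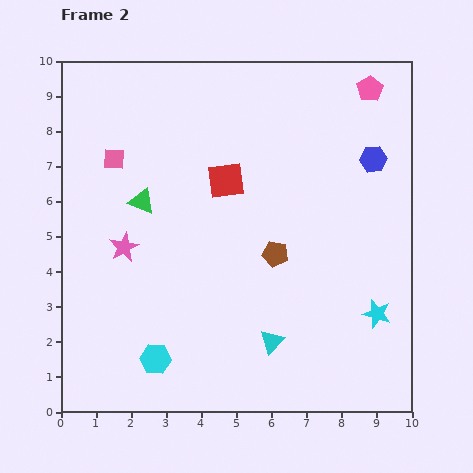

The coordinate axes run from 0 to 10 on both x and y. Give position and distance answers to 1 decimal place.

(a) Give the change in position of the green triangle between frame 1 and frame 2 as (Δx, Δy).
(0.9, 3.4)

The green triangle was at (1.4, 2.6) in frame 1 and (2.3, 6.0) in frame 2.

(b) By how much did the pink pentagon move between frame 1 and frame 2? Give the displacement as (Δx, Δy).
(2.5, 1.9)

The pink pentagon was at (6.3, 7.3) in frame 1 and (8.8, 9.2) in frame 2.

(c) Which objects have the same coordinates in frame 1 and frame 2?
the pink star, the cyan star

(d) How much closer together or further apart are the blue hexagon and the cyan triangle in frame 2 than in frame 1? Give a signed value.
-0.2

Distance in frame 1: 6.2. Distance in frame 2: 6.0.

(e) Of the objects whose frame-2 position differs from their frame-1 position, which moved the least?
the blue hexagon

(moved 0.4)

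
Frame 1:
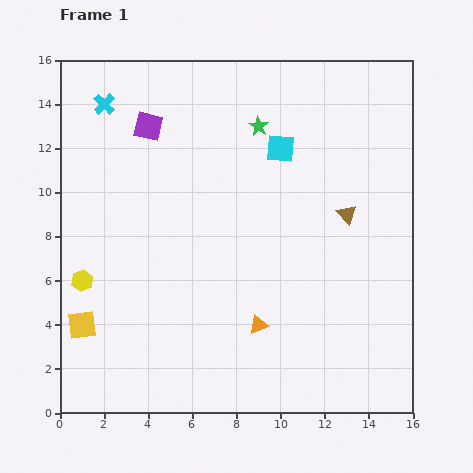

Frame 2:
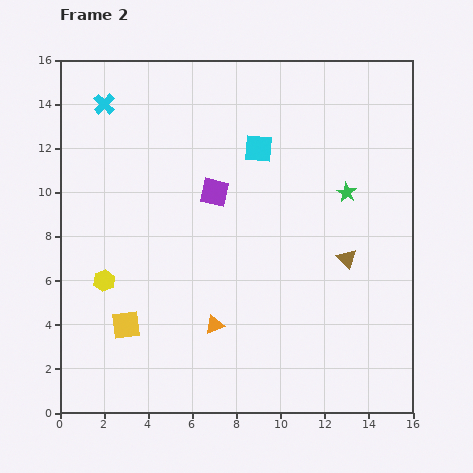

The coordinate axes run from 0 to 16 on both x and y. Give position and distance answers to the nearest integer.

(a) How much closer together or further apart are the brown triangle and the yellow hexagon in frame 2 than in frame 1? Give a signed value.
-1

Distance in frame 1: 12. Distance in frame 2: 11.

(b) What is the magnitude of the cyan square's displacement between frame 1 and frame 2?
1

The cyan square moved from (10, 12) to (9, 12), a distance of √(1² + 0²) ≈ 1.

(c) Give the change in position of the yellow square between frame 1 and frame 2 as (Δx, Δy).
(2, 0)

The yellow square was at (1, 4) in frame 1 and (3, 4) in frame 2.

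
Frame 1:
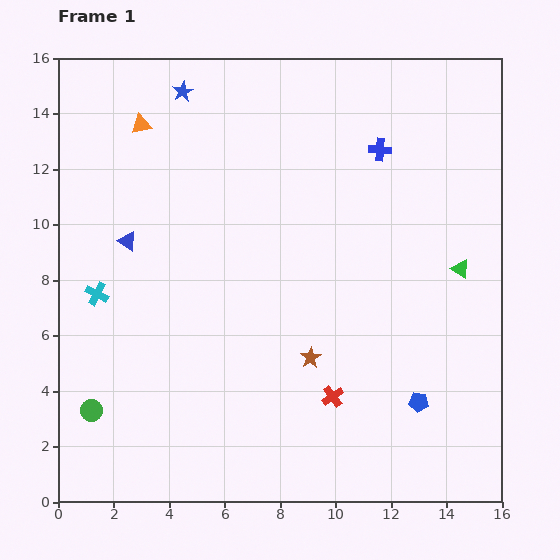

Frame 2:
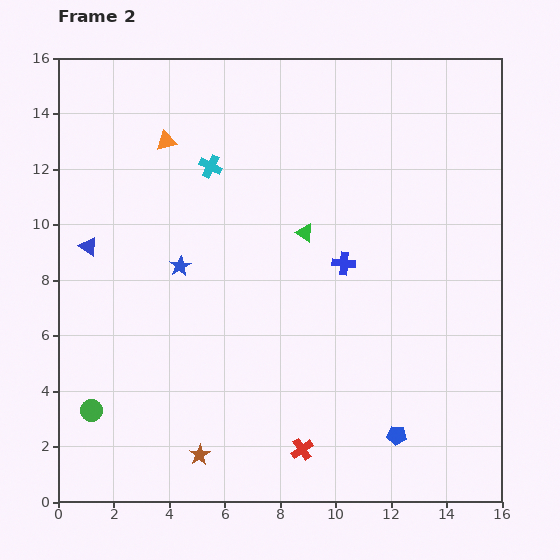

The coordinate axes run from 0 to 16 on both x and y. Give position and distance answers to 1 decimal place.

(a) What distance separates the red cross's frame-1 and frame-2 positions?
2.2

The red cross moved from (9.9, 3.8) to (8.8, 1.9), a distance of √(1.1² + 1.9²) ≈ 2.2.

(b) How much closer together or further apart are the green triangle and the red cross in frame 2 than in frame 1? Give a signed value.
+1.3

Distance in frame 1: 6.5. Distance in frame 2: 7.8.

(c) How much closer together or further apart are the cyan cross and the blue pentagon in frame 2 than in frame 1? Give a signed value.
-0.4

Distance in frame 1: 12.2. Distance in frame 2: 11.8.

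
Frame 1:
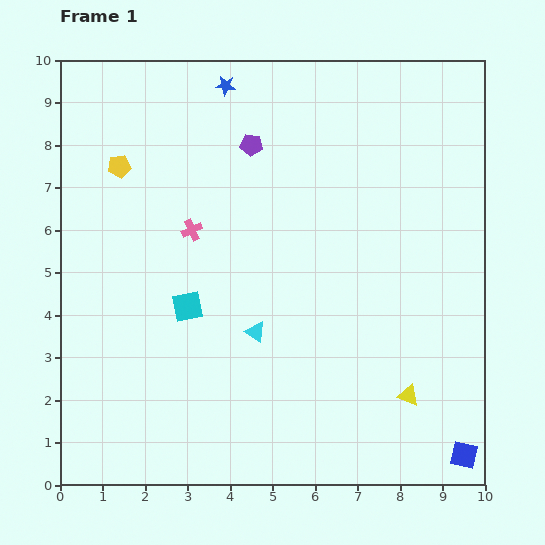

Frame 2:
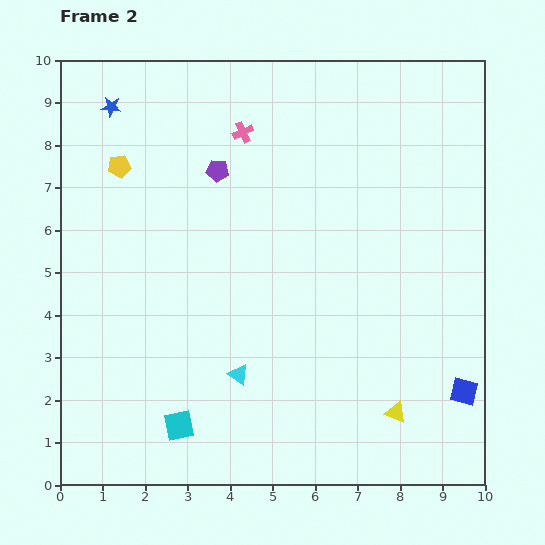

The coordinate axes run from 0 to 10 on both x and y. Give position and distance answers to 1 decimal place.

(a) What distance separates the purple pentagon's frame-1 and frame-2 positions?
1.0

The purple pentagon moved from (4.5, 8.0) to (3.7, 7.4), a distance of √(0.8² + 0.6²) ≈ 1.0.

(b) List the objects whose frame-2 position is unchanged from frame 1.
the yellow pentagon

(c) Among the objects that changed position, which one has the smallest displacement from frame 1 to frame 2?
the yellow triangle

(moved 0.5)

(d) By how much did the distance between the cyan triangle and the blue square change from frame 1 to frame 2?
-0.4

Distance in frame 1: 5.7. Distance in frame 2: 5.3.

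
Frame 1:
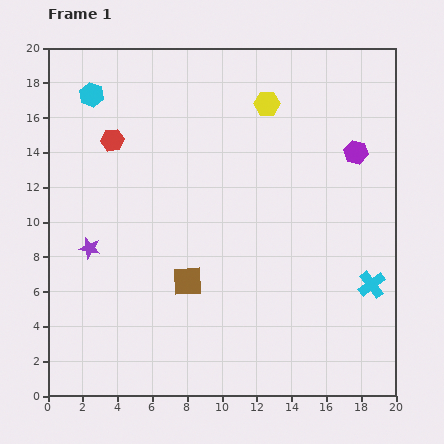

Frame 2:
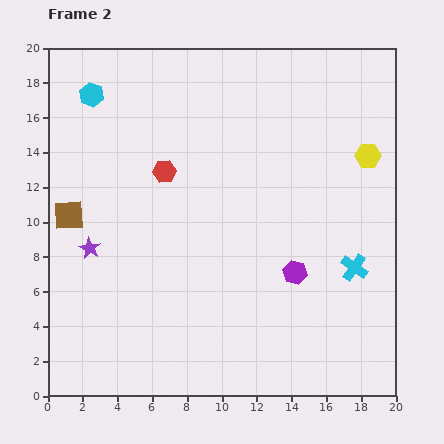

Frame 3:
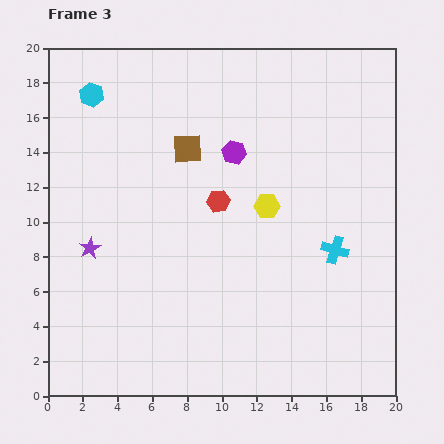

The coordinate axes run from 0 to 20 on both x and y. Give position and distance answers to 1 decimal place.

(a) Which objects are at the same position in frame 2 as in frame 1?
the purple star, the cyan hexagon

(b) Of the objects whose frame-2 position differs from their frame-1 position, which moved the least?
the cyan cross

(moved 1.4)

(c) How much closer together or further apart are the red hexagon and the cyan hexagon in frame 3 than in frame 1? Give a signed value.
+6.6

Distance in frame 1: 2.9. Distance in frame 3: 9.5.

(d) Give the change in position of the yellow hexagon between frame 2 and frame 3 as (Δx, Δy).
(-5.8, -2.9)

The yellow hexagon was at (18.4, 13.8) in frame 2 and (12.6, 10.9) in frame 3.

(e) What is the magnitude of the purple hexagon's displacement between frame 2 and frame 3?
7.7

The purple hexagon moved from (14.2, 7.1) to (10.7, 14.0), a distance of √(3.5² + 6.9²) ≈ 7.7.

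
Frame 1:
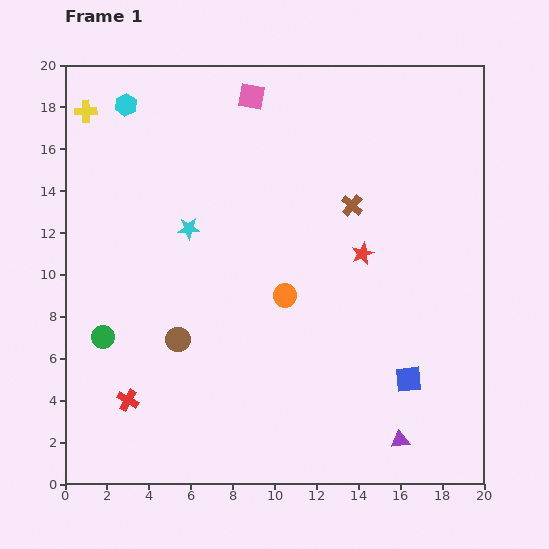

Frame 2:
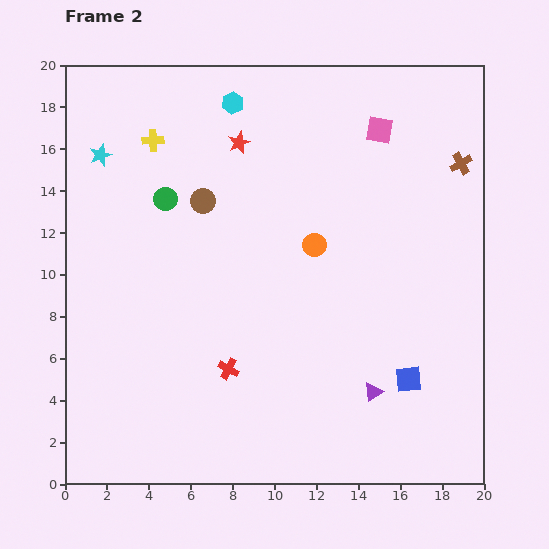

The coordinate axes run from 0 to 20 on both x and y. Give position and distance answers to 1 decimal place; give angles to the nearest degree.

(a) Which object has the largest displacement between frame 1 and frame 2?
the red star

(moved 7.9; next 7.2)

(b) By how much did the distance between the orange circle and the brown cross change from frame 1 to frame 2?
+2.6

Distance in frame 1: 5.4. Distance in frame 2: 8.0.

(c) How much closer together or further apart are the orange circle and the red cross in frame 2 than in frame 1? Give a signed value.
-1.8

Distance in frame 1: 9.0. Distance in frame 2: 7.2.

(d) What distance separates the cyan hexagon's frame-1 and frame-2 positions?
5.1

The cyan hexagon moved from (2.9, 18.1) to (8.0, 18.2), a distance of √(5.1² + 0.1²) ≈ 5.1.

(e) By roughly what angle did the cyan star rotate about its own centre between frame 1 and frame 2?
18° counter-clockwise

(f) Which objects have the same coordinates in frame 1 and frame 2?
the blue square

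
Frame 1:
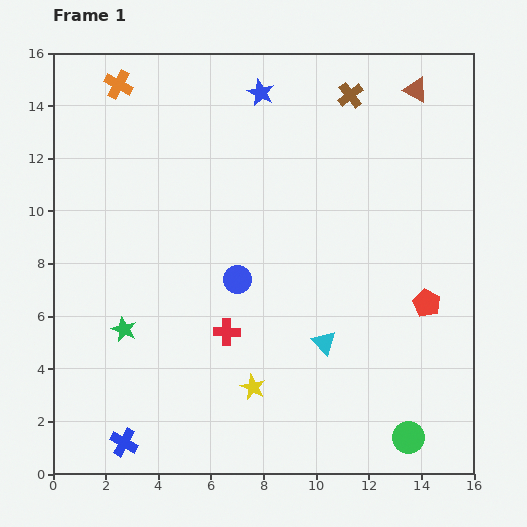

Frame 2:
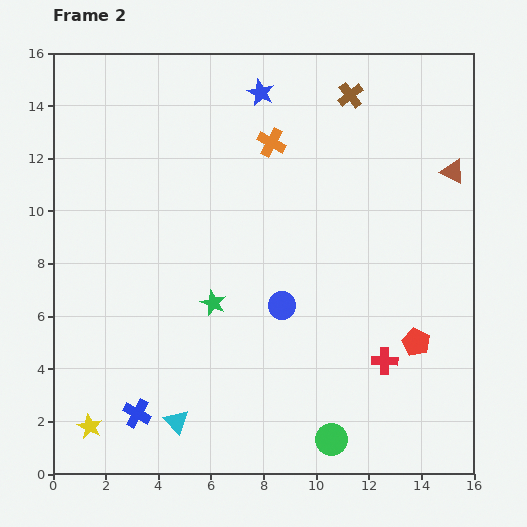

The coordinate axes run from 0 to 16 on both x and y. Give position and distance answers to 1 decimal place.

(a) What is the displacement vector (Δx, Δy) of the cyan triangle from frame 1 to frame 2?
(-5.6, -3.0)

The cyan triangle was at (10.3, 5.0) in frame 1 and (4.7, 2.0) in frame 2.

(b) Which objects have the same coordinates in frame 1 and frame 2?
the blue star, the brown cross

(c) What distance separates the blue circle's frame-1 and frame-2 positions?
2.0

The blue circle moved from (7.0, 7.4) to (8.7, 6.4), a distance of √(1.7² + 1.0²) ≈ 2.0.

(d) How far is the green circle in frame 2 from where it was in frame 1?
2.9

The green circle moved from (13.5, 1.4) to (10.6, 1.3), a distance of √(2.9² + 0.1²) ≈ 2.9.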